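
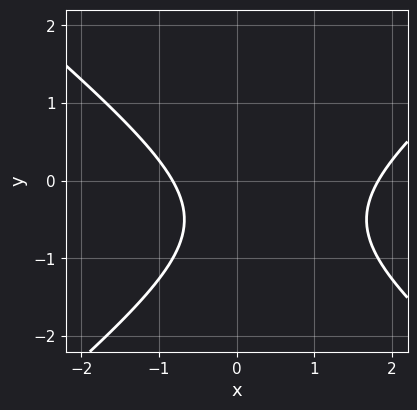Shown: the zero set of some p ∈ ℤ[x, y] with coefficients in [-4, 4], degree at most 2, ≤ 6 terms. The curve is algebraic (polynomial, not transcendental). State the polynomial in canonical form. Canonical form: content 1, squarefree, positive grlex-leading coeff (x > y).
2*x^2 - 3*y^2 - 2*x - 3*y - 3

First, deg p = 2. No degree-1 curve has this shape.
Next, from the axis intercepts and sections: the curve avoids every integer y-axis point in the box.
Finally, fitting integer coefficients to these (and the overall shape) gives p.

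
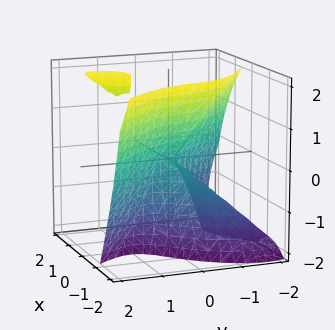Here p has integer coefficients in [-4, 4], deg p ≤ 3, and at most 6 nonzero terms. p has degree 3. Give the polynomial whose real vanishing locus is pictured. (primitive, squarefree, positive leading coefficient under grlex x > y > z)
3*x^3 - 3*x*y*z + 2*y^3 - y*z^2 + z^2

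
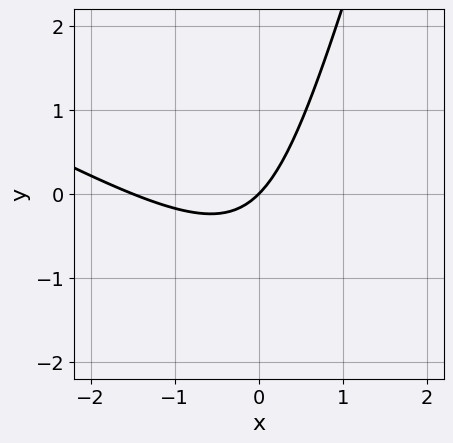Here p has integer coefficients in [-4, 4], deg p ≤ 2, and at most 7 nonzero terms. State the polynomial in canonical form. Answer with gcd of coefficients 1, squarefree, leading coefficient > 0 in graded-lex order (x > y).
First, the degree is 2 — the shape is more complex than any degree-1 curve.
Then, from the axis intercepts and sections: it meets the x-axis at x = 0 (among the integer gridlines); it crosses the y-axis at the gridline y = 0.
Finally, matching integer coefficients to the picture gives p.

2*x^2 + 3*x*y - y^2 + 3*x - 3*y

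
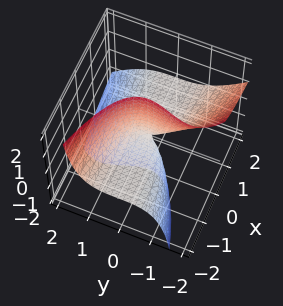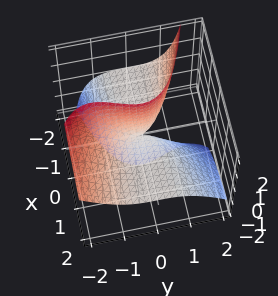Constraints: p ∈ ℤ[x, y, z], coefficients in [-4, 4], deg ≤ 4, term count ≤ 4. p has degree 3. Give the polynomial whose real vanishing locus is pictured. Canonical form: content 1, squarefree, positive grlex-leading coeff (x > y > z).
(a) deg p = 3.
(b) Checking where it meets the axes: the visible x-axis segment lies entirely on the surface; it meets the y-axis at y = 0 (among the integer gridlines).
(c) These observations pin down the coefficients.

y^3 + y^2*z + 2*x*z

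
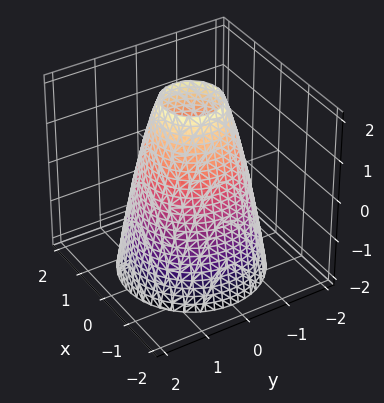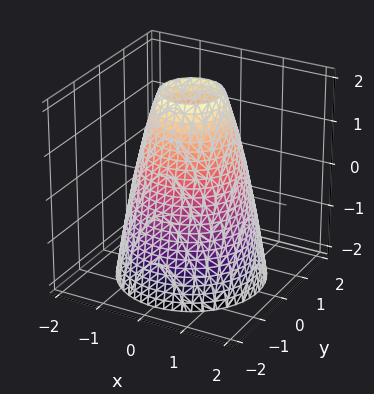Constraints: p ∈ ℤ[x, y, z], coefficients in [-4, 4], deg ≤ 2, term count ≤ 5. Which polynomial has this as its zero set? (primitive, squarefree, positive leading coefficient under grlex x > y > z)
(a) Degree: a generic line meets the surface in up to 2 points, so deg p = 2.
(b) Symmetries: rotational symmetry about the z-axis ⇒ p depends on x, y only through x² + y².
(c) From the visible intercepts: the surface avoids every integer z-axis point in the box; a circular section at z = -2 has radius between 1 and 2.
(d) Putting this together gives p.

2*x^2 + 2*y^2 + z - 3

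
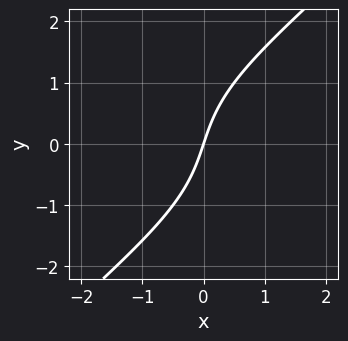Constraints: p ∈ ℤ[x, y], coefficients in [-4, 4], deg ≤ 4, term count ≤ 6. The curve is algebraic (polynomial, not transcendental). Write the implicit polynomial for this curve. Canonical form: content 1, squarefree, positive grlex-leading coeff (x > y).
x*y^2 - y^3 + 3*x - y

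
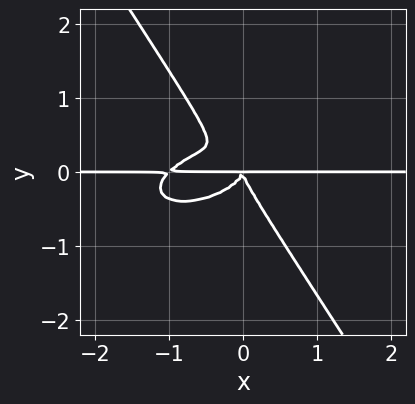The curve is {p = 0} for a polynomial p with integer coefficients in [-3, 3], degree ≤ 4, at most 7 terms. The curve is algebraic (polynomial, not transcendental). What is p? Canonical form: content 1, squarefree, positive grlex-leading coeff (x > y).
x^3*y - x^2*y^2 + 2*x*y^3 + 2*y^4 + x^2*y

First, the degree is 4 — the shape is more complex than any degree-3 curve.
Next, from the visible intercepts: every point of the x-axis in the box is on the curve.
Finally, together with the visible shape, these determine p as stated.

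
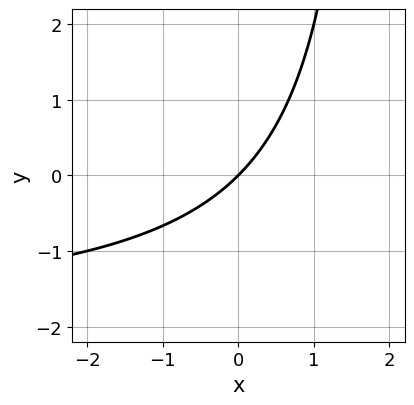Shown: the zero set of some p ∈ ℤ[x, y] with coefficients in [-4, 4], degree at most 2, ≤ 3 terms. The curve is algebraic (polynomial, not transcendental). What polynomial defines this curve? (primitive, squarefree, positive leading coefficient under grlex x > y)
(a) The degree is 2 — no degree-1 curve has this shape.
(b) Against the integer gridlines: it crosses the x-axis at the gridline x = 0; it meets the y-axis at y = 0 (among the integer gridlines).
(c) These observations pin down the coefficients.

x*y + 2*x - 2*y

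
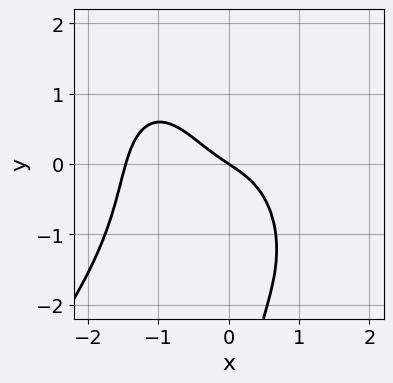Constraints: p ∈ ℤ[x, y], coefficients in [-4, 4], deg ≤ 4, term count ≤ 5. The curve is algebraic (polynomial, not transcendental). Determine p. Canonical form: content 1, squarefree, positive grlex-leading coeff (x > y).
Degree: no degree-3 curve has this shape, so deg p = 4.
Checking where it meets the axes: it meets the x-axis at x = 0 (among the integer gridlines); it meets the y-axis at y = 0 (among the integer gridlines).
Solving for integer coefficients yields p as stated.

2*x^4 - x*y^3 + 2*x^3 + 2*x + 3*y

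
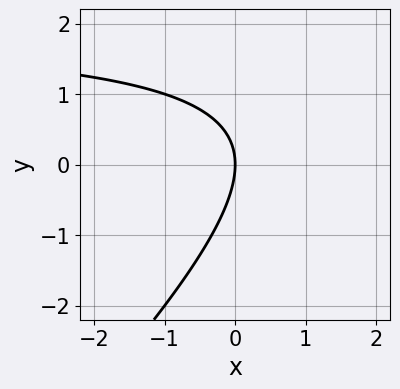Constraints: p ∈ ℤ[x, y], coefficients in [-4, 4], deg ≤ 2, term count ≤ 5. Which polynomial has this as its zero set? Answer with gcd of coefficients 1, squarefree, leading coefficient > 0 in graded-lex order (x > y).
(a) deg p = 2. No degree-1 curve has this shape.
(b) From the axis intercepts and sections: one y-axis crossing is at y = 0; one x-axis crossing is at x = 0.
(c) Solving for integer coefficients yields p as stated.

x*y - y^2 - 2*x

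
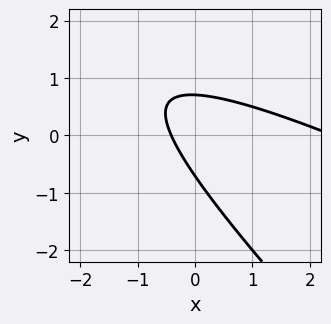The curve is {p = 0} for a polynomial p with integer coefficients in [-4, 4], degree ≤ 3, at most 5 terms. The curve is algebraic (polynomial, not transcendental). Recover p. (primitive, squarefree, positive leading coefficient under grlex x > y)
First, the degree is 2 — a generic line meets the curve in up to 2 points.
Finally, the integer polynomial consistent with all of this is the stated p.

x^2 + 3*x*y + 2*y^2 - 2*x - 1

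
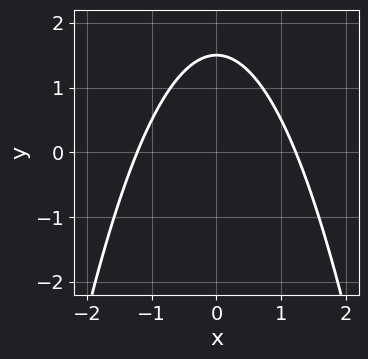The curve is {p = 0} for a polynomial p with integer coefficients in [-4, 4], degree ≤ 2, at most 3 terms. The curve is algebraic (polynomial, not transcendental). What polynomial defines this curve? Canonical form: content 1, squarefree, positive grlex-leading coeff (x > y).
2*x^2 + 2*y - 3

First, deg p = 2. No degree-1 curve has this shape.
Next, symmetries: mirror symmetry x ↦ −x ⇒ only even powers of x.
Finally, putting this together gives p.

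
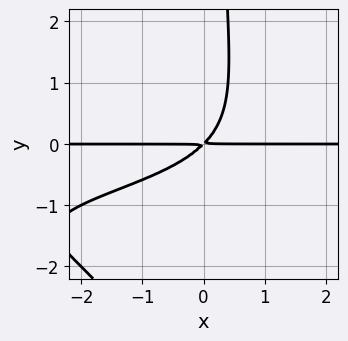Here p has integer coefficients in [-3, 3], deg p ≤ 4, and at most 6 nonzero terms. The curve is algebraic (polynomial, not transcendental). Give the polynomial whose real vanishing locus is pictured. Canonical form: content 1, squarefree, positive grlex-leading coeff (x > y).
x*y^3 + 2*x*y^2 + 2*x*y - 2*y^2

deg p = 4. A generic line meets the curve in up to 4 points.
Against the integer gridlines: every point of the x-axis in the box is on the curve.
Matching integer coefficients to the picture gives p.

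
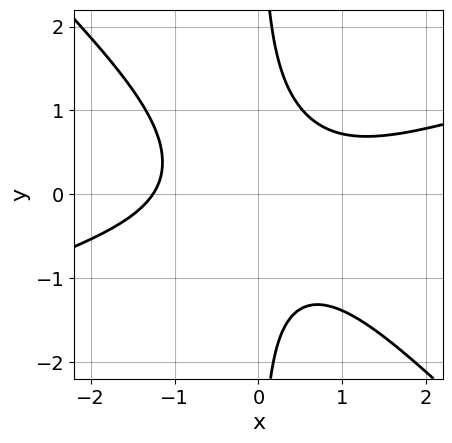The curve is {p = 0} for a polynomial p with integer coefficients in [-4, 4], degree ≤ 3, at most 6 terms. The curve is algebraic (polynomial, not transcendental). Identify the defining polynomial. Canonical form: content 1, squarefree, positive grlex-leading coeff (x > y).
x^3 - 2*x^2*y - 3*x*y^2 + 2

First, deg p = 3. A generic line meets the curve in up to 3 points.
Next, from the axis intercepts and sections: the curve avoids every integer y-axis point in the box.
Finally, matching integer coefficients to the picture gives p.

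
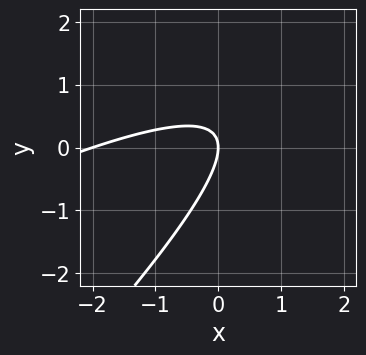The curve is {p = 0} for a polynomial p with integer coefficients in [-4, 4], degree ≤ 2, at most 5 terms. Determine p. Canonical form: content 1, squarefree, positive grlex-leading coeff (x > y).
(a) deg p = 2. No degree-1 curve has this shape.
(b) Observable constraints: among the integer gridlines, it crosses the x-axis at x ∈ {-2, 0}; it crosses the y-axis at the gridline y = 0.
(c) Assembling these constraints gives the stated polynomial.

x^2 - 3*x*y + 2*y^2 + 2*x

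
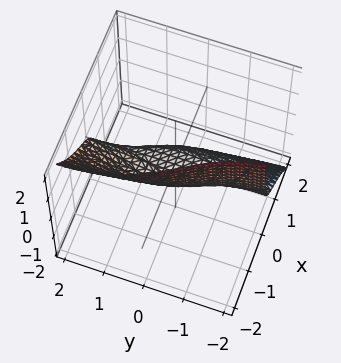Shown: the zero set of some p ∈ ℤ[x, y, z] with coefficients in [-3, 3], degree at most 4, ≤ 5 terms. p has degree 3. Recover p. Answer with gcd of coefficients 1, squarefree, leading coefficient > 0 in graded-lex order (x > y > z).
2*x^3 + x*y^2 - 2*x*y*z + 2*z

1. Degree: no degree-2 surface has this shape, so deg p = 3.
2. Reading off the gridlines: every point of the y-axis in the box is on the surface; it crosses the z-axis at the gridline z = 0; one x-axis crossing is at x = 0.
3. The integer polynomial consistent with all of this is the stated p.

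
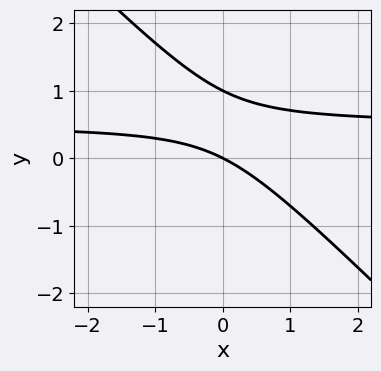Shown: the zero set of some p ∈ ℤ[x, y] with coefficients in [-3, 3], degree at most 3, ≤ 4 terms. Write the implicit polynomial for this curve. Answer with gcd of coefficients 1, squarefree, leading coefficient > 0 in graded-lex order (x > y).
2*x*y + 2*y^2 - x - 2*y

First, deg p = 2. A generic line meets the curve in up to 2 points.
Next, checking where it meets the axes: it crosses the x-axis at the gridline x = 0; the y-axis gridline crossings are at y ∈ {0, 1}.
Finally, assembling these constraints gives the stated polynomial.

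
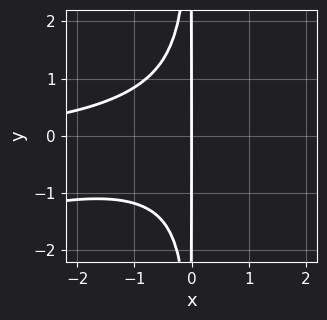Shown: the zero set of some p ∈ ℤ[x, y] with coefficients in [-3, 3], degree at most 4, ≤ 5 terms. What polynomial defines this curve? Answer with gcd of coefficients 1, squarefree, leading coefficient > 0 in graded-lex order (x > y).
x^3*y - 3*x^2*y^2 - 3*x

First, deg p = 4. The shape is more complex than any degree-3 curve.
Then, checking where it meets the axes: every point of the y-axis in the box is on the curve; one x-axis crossing is at x = 0.
Finally, fitting integer coefficients to these (and the overall shape) gives p.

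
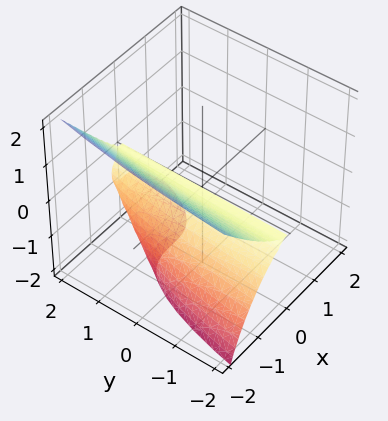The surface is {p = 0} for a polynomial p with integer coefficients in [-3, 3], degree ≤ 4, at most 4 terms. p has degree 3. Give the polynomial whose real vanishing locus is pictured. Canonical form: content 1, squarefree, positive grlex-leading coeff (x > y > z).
2*x^3 - y*z^2 + z^3 + 3*z^2

Degree: the shape is more complex than any degree-2 surface, so deg p = 3.
Observable constraints: every point of the y-axis in the box is on the surface; one z-axis crossing is at z = 0; one x-axis crossing is at x = 0.
Fitting integer coefficients to these (and the overall shape) gives p.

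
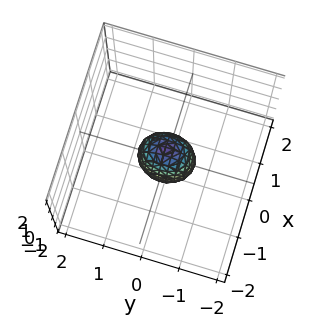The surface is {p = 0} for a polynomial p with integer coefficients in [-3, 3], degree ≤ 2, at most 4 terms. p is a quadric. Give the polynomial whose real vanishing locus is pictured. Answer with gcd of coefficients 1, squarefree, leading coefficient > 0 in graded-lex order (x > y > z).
First, degree: a closed, bounded, convex surface; a quadric, so deg p = 2.
Then, symmetries: the x ↦ −x reflection is a symmetry, so x appears only in even powers; it's symmetric under y → −y, forcing even powers of y; the z ↦ −z reflection is a symmetry, so z appears only in even powers.
Next, reading off the gridlines: among the integer gridlines, it crosses the z-axis at z ∈ {-1, 1}.
Finally, together with the visible shape, these determine p as stated.

3*x^2 + 2*y^2 + z^2 - 1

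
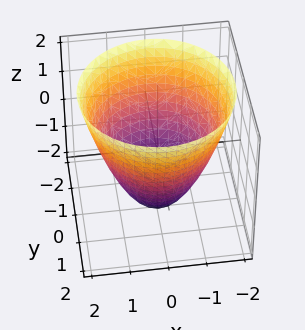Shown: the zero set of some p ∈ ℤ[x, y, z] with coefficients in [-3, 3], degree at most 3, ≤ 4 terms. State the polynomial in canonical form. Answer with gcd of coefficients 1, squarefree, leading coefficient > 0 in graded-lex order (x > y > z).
The degree is 2 — a generic line meets the surface in up to 2 points.
By symmetry, the surface is invariant under rotation about z: p = q(x² + y², z).
From the visible intercepts: a circular section at z = 0 has radius between 1 and 2; it meets the z-axis at z = -2 (among the integer gridlines).
Solving for integer coefficients yields p as stated.

x^2 + y^2 - z - 2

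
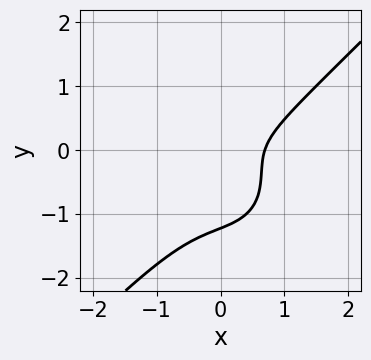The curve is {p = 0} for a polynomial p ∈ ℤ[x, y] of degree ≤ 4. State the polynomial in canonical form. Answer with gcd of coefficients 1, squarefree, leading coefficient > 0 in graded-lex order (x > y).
3*x^3 - 3*y^3 - 2*x*y - 3*y^2 - 1

1. Degree: no degree-2 curve has this shape, so deg p = 3.
2. Putting this together gives p.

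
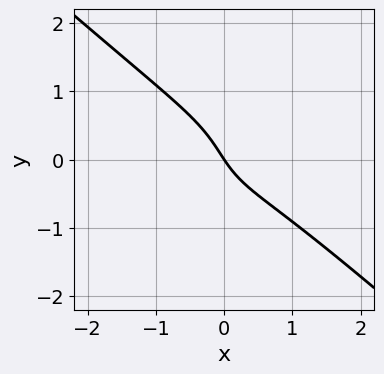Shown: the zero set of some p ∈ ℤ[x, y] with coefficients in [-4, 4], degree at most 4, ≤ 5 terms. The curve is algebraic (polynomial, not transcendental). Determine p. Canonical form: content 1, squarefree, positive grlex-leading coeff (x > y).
2*x^3 + 3*y^3 + x*y + 3*x + 2*y

1. The degree is 3 — no degree-2 curve has this shape.
2. Checking where it meets the axes: one y-axis crossing is at y = 0; it meets the x-axis at x = 0 (among the integer gridlines).
3. Solving for integer coefficients yields p as stated.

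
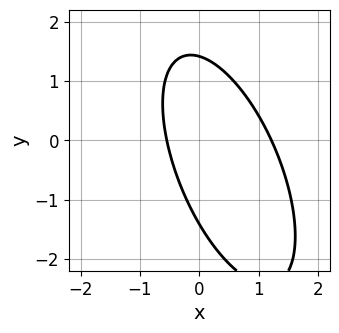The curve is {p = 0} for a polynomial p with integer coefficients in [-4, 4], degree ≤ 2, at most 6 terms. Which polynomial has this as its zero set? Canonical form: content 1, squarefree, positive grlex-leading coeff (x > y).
3*x^2 + 2*x*y + y^2 - 2*x - 2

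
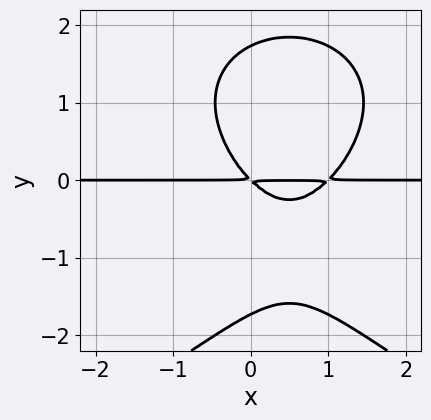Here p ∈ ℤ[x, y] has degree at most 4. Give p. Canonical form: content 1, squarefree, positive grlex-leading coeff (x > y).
y^4 + 3*x^2*y - 3*x*y - 3*y^2

First, degree: the shape is more complex than any degree-3 curve, so deg p = 4.
Then, from the axis intercepts and sections: every point of the x-axis in the box is on the curve.
Finally, these observations pin down the coefficients.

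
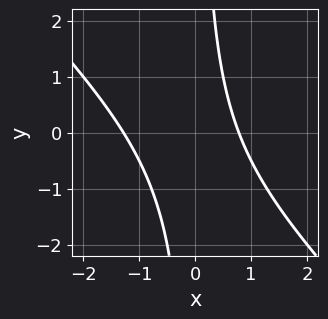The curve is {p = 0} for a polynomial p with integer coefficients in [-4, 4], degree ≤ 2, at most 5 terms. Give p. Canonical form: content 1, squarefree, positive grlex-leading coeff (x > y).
1. deg p = 2. No degree-1 curve has this shape.
2. Observable constraints: it misses every integer gridline on the y-axis.
3. Fitting integer coefficients to these (and the overall shape) gives p.

2*x^2 + 2*x*y + x - 2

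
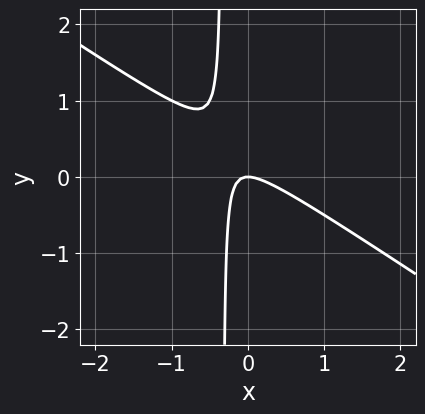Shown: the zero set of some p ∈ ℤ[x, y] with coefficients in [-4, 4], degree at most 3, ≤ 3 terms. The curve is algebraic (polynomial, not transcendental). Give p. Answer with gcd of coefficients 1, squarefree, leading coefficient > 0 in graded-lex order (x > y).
(a) Degree: a generic line meets the curve in up to 2 points, so deg p = 2.
(b) Checking where it meets the axes: it meets the y-axis at y = 0 (among the integer gridlines); it meets the x-axis at x = 0 (among the integer gridlines).
(c) Solving for integer coefficients yields p as stated.

2*x^2 + 3*x*y + y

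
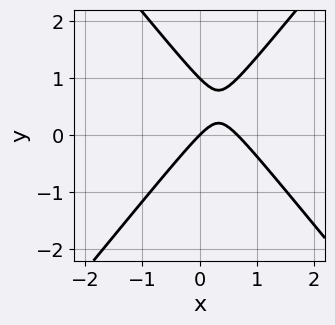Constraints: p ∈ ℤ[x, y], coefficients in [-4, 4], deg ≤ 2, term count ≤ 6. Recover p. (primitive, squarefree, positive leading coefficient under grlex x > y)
3*x^2 - 2*y^2 - 2*x + 2*y

First, the degree is 2 — a generic line meets the curve in up to 2 points.
Then, against the integer gridlines: it meets the x-axis at x = 0 (among the integer gridlines); the y-axis gridline crossings are at y ∈ {0, 1}.
Finally, together with the visible shape, these determine p as stated.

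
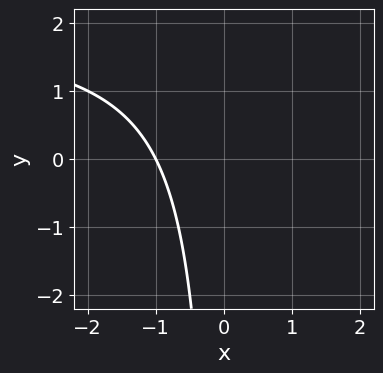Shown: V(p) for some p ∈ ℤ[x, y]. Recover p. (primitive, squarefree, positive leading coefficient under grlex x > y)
x*y - 2*x - 2

1. Degree: the shape is more complex than any degree-1 curve, so deg p = 2.
2. Reading off the gridlines: it misses every integer gridline on the y-axis; it meets the x-axis at x = -1 (among the integer gridlines).
3. These observations pin down the coefficients.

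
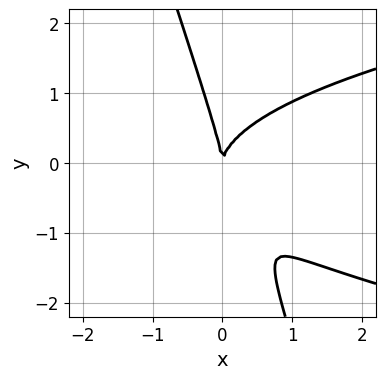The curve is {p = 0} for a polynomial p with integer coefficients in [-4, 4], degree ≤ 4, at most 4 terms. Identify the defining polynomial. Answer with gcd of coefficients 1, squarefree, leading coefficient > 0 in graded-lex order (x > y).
3*x*y^2 + y^3 - 3*x^2

(a) Degree: no degree-2 curve has this shape, so deg p = 3.
(b) Reading off the gridlines: it meets the x-axis at x = 0 (among the integer gridlines); it meets the y-axis at y = 0 (among the integer gridlines).
(c) Solving for integer coefficients yields p as stated.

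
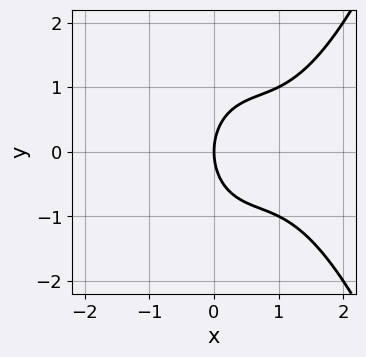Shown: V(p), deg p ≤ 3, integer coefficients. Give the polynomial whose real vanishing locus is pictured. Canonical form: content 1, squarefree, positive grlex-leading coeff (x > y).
x^3 - 2*x^2 - y^2 + 2*x

The degree is 3 — a generic line meets the curve in up to 3 points.
Symmetries: it's symmetric under y → −y, forcing even powers of y.
Observable constraints: it meets the x-axis at x = 0 (among the integer gridlines); one y-axis crossing is at y = 0.
The integer polynomial consistent with all of this is the stated p.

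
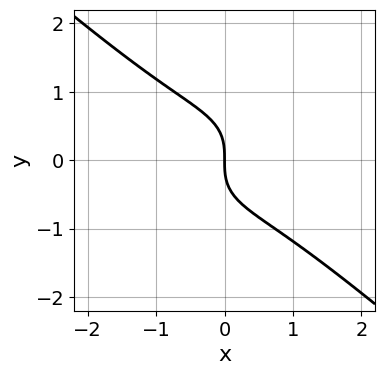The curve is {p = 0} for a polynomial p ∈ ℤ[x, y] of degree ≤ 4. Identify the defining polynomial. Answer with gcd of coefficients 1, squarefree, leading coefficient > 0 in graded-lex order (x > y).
1. The degree is 3 — a generic line meets the curve in up to 3 points.
2. From the visible intercepts: one y-axis crossing is at y = 0; one x-axis crossing is at x = 0.
3. These observations pin down the coefficients.

2*x^3 + 3*y^3 + 3*x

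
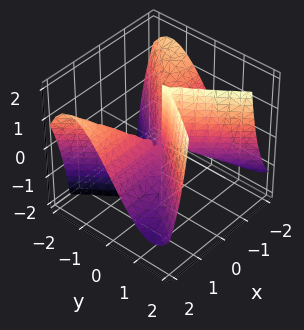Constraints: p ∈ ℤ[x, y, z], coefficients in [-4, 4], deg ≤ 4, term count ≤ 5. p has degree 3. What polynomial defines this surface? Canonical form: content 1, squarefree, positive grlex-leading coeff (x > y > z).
Degree: a generic line meets the surface in up to 3 points, so deg p = 3.
Observable constraints: it crosses the y-axis at the gridline y = 0; every point of the x-axis in the box is on the surface.
Together with the visible shape, these determine p as stated.

3*x^2*y + 2*x^2*z - 2*y^3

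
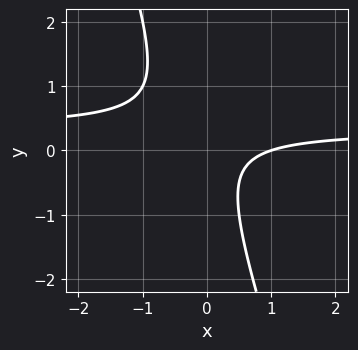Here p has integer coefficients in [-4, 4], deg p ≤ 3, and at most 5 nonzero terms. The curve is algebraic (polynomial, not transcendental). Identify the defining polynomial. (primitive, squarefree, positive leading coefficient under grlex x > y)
3*x*y + y^2 - x + 1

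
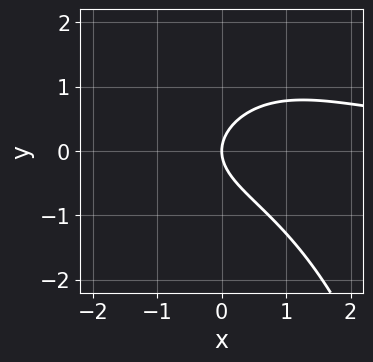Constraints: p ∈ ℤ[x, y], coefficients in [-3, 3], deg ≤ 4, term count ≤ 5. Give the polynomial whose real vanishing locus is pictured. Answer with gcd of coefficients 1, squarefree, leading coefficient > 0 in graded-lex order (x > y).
x^2*y + 2*y^2 - 2*x

(a) deg p = 3. A generic line meets the curve in up to 3 points.
(b) From the axis intercepts and sections: it meets the x-axis at x = 0 (among the integer gridlines); it meets the y-axis at y = 0 (among the integer gridlines).
(c) Together with the visible shape, these determine p as stated.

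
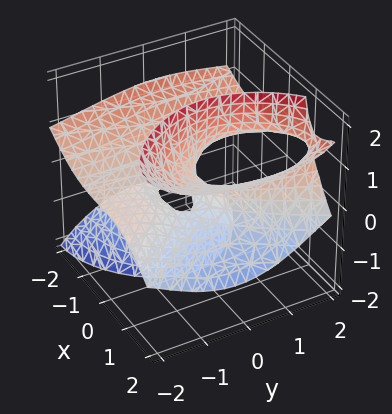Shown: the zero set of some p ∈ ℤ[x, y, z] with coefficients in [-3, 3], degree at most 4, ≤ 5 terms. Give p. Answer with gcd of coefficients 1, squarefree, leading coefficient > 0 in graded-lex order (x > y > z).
(a) The degree is 3 — no degree-2 surface has this shape.
(b) From the axis intercepts and sections: one x-axis crossing is at x = 0; the y-axis gridline crossings are at y ∈ {-1, 0}; every point of the z-axis in the box is on the surface.
(c) The integer polynomial consistent with all of this is the stated p.

x^3 - 3*x*z^2 + 2*y^2*z - y^2 - y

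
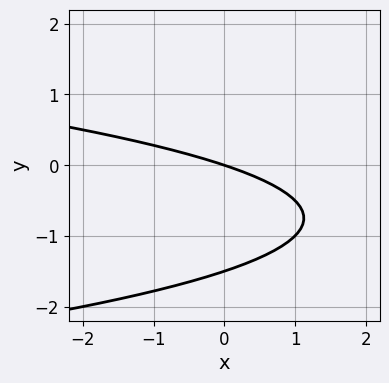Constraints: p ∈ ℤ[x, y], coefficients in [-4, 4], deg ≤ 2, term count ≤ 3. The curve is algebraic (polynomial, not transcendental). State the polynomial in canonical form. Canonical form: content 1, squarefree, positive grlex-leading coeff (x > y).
2*y^2 + x + 3*y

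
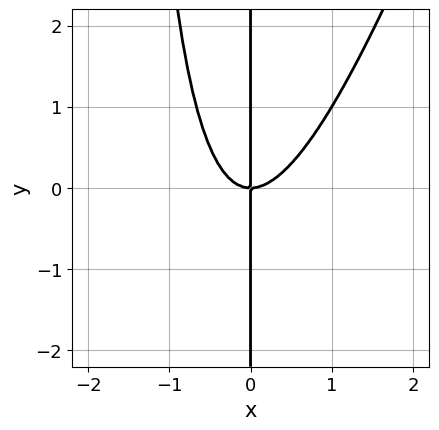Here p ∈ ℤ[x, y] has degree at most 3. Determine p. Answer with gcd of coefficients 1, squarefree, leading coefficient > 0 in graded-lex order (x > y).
deg p = 3. No degree-2 curve has this shape.
From the axis intercepts and sections: it meets the x-axis at x = 0 (among the integer gridlines); every point of the y-axis in the box is on the curve.
Putting this together gives p.

3*x^3 - x^2*y - 2*x*y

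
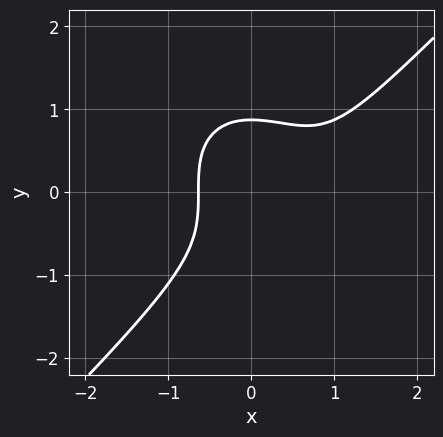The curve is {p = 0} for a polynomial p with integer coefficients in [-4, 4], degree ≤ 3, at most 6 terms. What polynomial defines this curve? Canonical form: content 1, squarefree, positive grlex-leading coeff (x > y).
First, the degree is 3 — the shape is more complex than any degree-2 curve.
Finally, the integer polynomial consistent with all of this is the stated p.

3*x^3 - 3*y^3 - 3*x^2 + 2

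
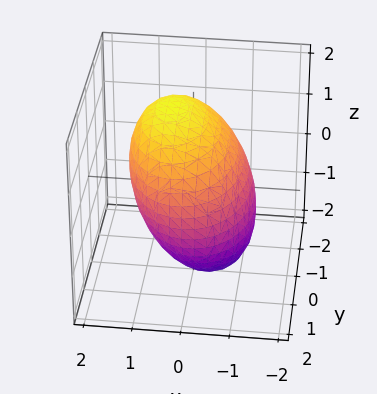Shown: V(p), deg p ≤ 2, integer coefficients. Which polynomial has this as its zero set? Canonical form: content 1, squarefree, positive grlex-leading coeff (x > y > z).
1. Degree: a generic line meets the surface in up to 2 points, so deg p = 2.
2. Putting this together gives p.

2*x^2 - x*z + y^2 + z^2 - 3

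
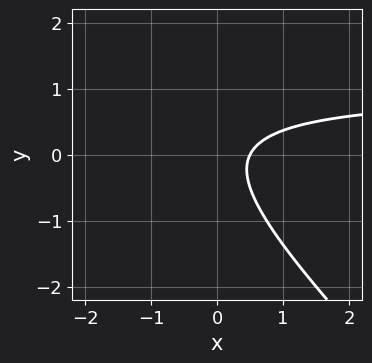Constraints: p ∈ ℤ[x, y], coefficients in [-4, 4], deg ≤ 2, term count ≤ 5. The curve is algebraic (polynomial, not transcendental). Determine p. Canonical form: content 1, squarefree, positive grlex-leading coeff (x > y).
First, the degree is 2 — a generic line meets the curve in up to 2 points.
Next, reading off the gridlines: no y-intercept at any integer in the box.
Finally, putting this together gives p.

2*x*y + 2*y^2 - 2*x + 1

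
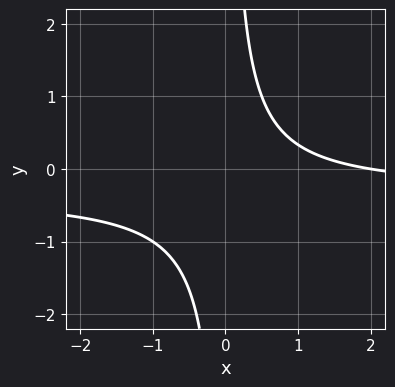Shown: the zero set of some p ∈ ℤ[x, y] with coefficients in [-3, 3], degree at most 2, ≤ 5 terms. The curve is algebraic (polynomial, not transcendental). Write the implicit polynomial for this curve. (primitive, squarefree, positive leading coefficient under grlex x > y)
3*x*y + x - 2

First, deg p = 2. A generic line meets the curve in up to 2 points.
Next, against the integer gridlines: it crosses the x-axis at the gridline x = 2; no y-intercept at any integer in the box.
Finally, putting this together gives p.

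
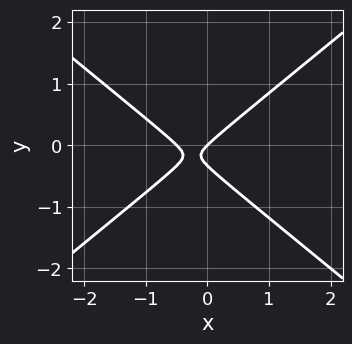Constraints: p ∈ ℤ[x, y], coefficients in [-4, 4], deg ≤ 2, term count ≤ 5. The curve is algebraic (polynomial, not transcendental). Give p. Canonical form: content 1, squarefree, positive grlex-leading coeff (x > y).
2*x^2 - 3*y^2 + x - y

First, deg p = 2. No degree-1 curve has this shape.
Then, from the axis intercepts and sections: one x-axis crossing is at x = 0; one y-axis crossing is at y = 0.
Finally, these observations pin down the coefficients.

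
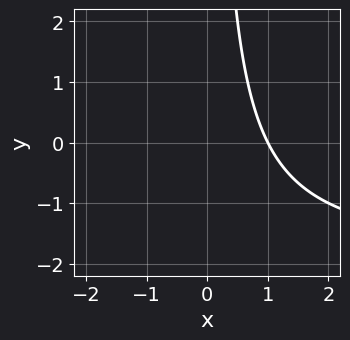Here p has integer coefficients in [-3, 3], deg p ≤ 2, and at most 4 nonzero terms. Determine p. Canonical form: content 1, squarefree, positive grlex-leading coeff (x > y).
x*y + 2*x - 2

First, degree: a generic line meets the curve in up to 2 points, so deg p = 2.
Then, reading off the gridlines: it crosses the x-axis at the gridline x = 1; no y-intercept at any integer in the box.
Finally, putting this together gives p.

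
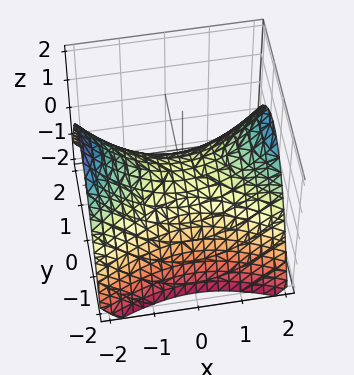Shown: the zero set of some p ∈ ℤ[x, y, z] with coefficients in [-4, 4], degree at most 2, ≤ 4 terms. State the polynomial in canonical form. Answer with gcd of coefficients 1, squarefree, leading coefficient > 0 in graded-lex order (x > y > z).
x^2 - 2*y^2 - 3*z

Degree: a hyperbolic paraboloid; a quadric, so deg p = 2.
Symmetries: the x ↦ −x reflection is a symmetry, so x appears only in even powers; mirror symmetry y ↦ −y ⇒ only even powers of y.
Reading off the gridlines: it meets the z-axis at z = 0 (among the integer gridlines); it meets the x-axis at x = 0 (among the integer gridlines); it crosses the y-axis at the gridline y = 0.
Fitting integer coefficients to these (and the overall shape) gives p.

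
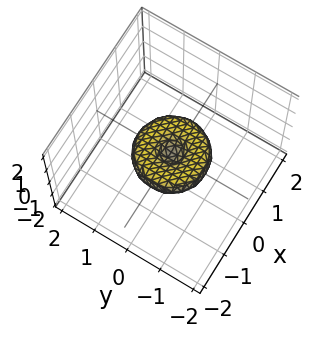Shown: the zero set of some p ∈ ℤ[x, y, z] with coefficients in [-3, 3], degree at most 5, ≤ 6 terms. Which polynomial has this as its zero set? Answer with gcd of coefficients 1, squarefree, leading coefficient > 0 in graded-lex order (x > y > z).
First, the degree is 4 — a generic line meets the surface in up to 4 points.
Next, symmetries: every cross-section ⟂ z is a circle, so x, y appear only via x² + y².
Next, reading off the gridlines: a circular section at z = 0 has radius exactly 1; among the integer gridlines, it crosses the x-axis at x ∈ {-1, 0, 1}.
Finally, assembling these constraints gives the stated polynomial. Check: (0, -1, 0) on the y-axis lies on the surface, and p(0, -1, 0) = 0. ✓

x^4 + 2*x^2*y^2 + y^4 - x^2 - y^2 + 2*z^2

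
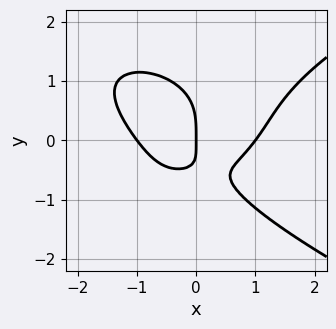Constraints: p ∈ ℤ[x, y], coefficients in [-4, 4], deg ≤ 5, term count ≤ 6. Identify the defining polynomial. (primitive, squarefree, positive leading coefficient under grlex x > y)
2*y^4 - 2*x^3 + 3*x*y + 2*x

(a) Degree: the shape is more complex than any degree-3 curve, so deg p = 4.
(b) From the axis intercepts and sections: it crosses the y-axis at the gridline y = 0; the x-axis gridline crossings are at x ∈ {-1, 0, 1}.
(c) Solving for integer coefficients yields p as stated.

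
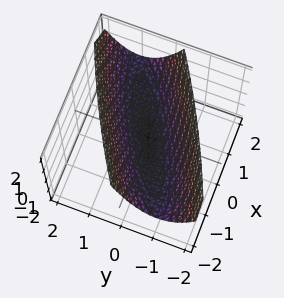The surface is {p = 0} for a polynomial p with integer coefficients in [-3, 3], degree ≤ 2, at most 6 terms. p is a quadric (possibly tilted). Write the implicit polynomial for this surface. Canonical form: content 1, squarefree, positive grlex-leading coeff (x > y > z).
x^2 - 3*x*y + 3*y^2 - 3*z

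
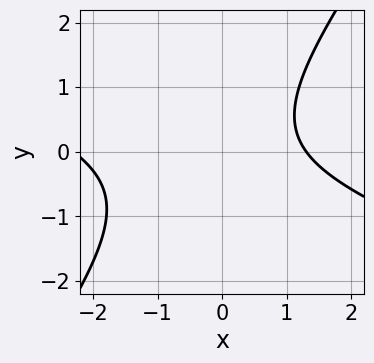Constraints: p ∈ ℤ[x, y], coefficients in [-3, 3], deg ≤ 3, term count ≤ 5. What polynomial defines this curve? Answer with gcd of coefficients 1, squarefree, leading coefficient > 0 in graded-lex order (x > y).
x^2 + 2*x*y - 2*y^2 + x - 3

Degree: the shape is more complex than any degree-1 curve, so deg p = 2.
Against the integer gridlines: no y-intercept at any integer in the box.
These observations pin down the coefficients.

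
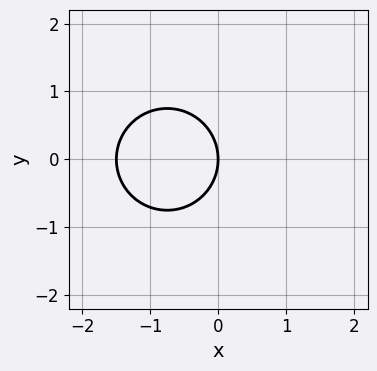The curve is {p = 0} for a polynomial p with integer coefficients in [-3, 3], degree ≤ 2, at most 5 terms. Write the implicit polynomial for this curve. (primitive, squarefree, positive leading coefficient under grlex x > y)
2*x^2 + 2*y^2 + 3*x

1. deg p = 2. A generic line meets the curve in up to 2 points.
2. Symmetries: mirror symmetry y ↦ −y ⇒ only even powers of y.
3. Observable constraints: it crosses the x-axis at the gridline x = 0; it meets the y-axis at y = 0 (among the integer gridlines).
4. Assembling these constraints gives the stated polynomial.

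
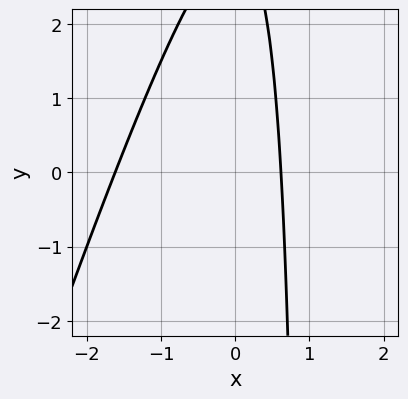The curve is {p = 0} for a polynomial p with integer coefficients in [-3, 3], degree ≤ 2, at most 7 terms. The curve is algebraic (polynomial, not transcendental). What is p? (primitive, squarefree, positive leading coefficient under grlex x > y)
3*x^2 - x*y + 3*x + y - 3

First, degree: the shape is more complex than any degree-1 curve, so deg p = 2.
Next, reading off the gridlines: the curve avoids every integer y-axis point in the box.
Finally, fitting integer coefficients to these (and the overall shape) gives p.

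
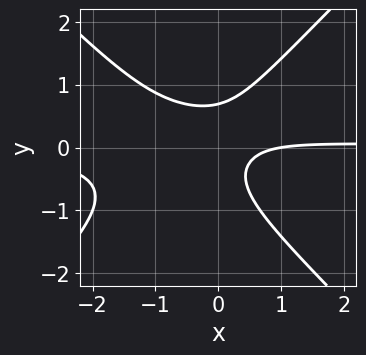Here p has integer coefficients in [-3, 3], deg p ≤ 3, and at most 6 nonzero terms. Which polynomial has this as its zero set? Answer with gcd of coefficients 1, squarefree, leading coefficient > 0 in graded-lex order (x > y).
3*x^2*y - 3*y^3 + 3*x*y - x + 1

(a) Degree: no degree-2 curve has this shape, so deg p = 3.
(b) Checking where it meets the axes: it crosses the x-axis at the gridline x = 1.
(c) Assembling these constraints gives the stated polynomial.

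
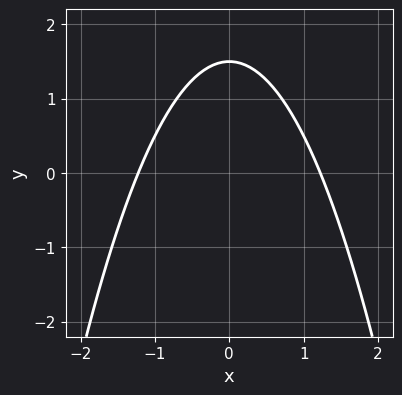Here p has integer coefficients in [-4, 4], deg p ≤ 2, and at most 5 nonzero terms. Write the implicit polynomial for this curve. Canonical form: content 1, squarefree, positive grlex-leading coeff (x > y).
The degree is 2 — no degree-1 curve has this shape.
Symmetries: the x ↦ −x reflection is a symmetry, so x appears only in even powers.
Matching integer coefficients to the picture gives p.

2*x^2 + 2*y - 3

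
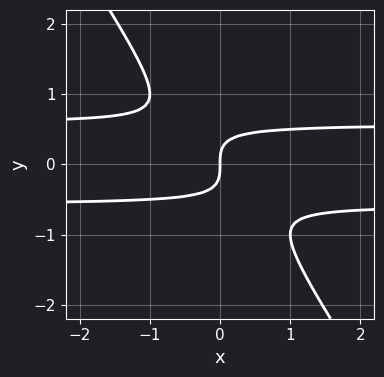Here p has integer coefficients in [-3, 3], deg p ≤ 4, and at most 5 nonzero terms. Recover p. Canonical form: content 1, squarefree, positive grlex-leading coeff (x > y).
(a) Degree: no degree-2 curve has this shape, so deg p = 3.
(b) Against the integer gridlines: it crosses the y-axis at the gridline y = 0; it crosses the x-axis at the gridline x = 0.
(c) Fitting integer coefficients to these (and the overall shape) gives p.

3*x*y^2 + 2*y^3 - x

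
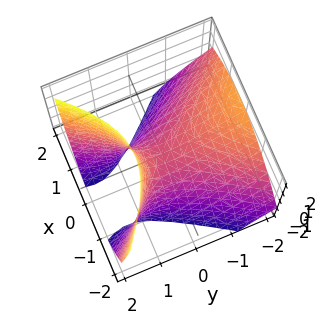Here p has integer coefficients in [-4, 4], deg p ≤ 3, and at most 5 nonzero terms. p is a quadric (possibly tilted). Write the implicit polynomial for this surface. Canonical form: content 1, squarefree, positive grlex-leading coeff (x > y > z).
(a) deg p = 2. A generic line meets the surface in up to 2 points.
(b) Reading off the gridlines: it crosses the z-axis at the gridline z = 0; it meets the y-axis at y = 0 (among the integer gridlines); it meets the x-axis at x = 0 (among the integer gridlines).
(c) The integer polynomial consistent with all of this is the stated p.

3*x^2 + x*y - 2*y^2 - 3*y*z + 3*z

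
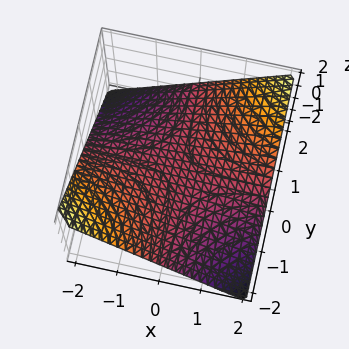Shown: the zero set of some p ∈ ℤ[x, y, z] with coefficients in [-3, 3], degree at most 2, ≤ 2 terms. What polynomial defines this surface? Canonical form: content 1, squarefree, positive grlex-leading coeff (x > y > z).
1. The degree is 2 — a hyperbolic paraboloid; a quadric.
2. Observable constraints: it meets the z-axis at z = 0 (among the integer gridlines); every point of the y-axis in the box is on the surface.
3. Fitting integer coefficients to these (and the overall shape) gives p.

x*y - 2*z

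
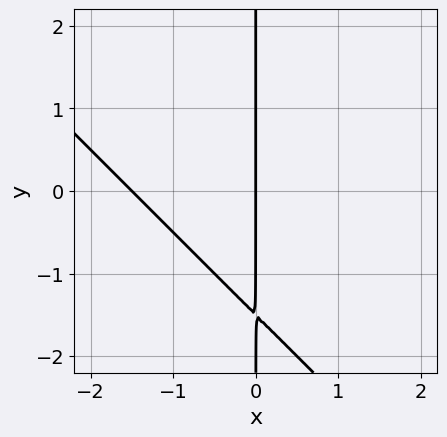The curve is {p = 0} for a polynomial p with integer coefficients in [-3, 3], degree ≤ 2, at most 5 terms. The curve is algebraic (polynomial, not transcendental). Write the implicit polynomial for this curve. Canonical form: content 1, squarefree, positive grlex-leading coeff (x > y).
2*x^2 + 2*x*y + 3*x

deg p = 2. No degree-1 curve has this shape.
Against the integer gridlines: the visible y-axis segment lies entirely on the curve; it meets the x-axis at x = 0 (among the integer gridlines).
Fitting integer coefficients to these (and the overall shape) gives p.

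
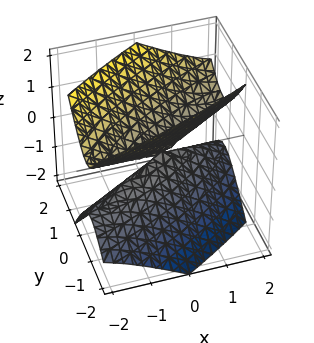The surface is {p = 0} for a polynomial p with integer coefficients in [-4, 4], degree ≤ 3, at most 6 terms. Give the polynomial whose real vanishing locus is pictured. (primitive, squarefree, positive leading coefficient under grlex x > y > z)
deg p = 2. The shape is more complex than any degree-1 surface.
Observable constraints: it meets the y-axis at y = 0 (among the integer gridlines); it crosses the x-axis at the gridline x = 0.
These observations pin down the coefficients.

x^2 - 3*x*y + 3*y^2 - y*z - 2*z^2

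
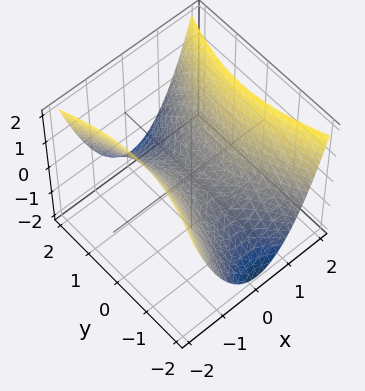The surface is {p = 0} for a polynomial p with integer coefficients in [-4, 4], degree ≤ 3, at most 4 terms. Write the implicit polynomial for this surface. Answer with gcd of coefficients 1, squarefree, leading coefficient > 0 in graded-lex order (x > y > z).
3*x^2 - y^2 - 3*z

1. The degree is 2 — a hyperbolic paraboloid; a quadric.
2. Symmetries: the y ↦ −y reflection is a symmetry, so y appears only in even powers; mirror symmetry x ↦ −x ⇒ only even powers of x.
3. Against the integer gridlines: it meets the z-axis at z = 0 (among the integer gridlines); it meets the y-axis at y = 0 (among the integer gridlines); it meets the x-axis at x = 0 (among the integer gridlines).
4. Solving for integer coefficients yields p as stated.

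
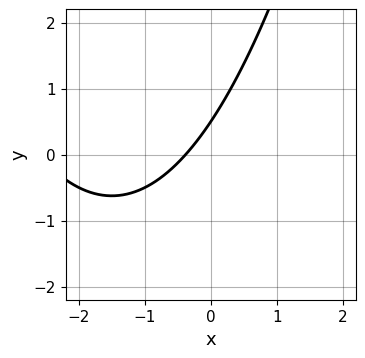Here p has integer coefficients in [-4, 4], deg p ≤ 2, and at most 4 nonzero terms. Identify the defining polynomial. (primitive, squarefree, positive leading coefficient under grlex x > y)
1. deg p = 2. A generic line meets the curve in up to 2 points.
2. The integer polynomial consistent with all of this is the stated p.

x^2 + 3*x - 2*y + 1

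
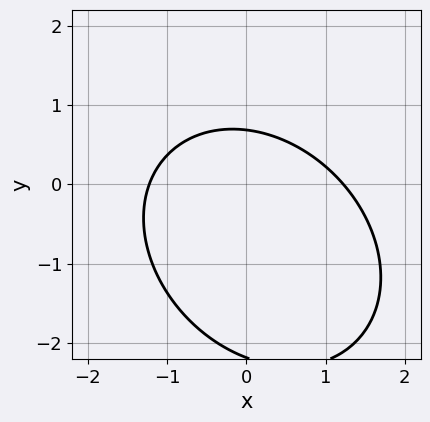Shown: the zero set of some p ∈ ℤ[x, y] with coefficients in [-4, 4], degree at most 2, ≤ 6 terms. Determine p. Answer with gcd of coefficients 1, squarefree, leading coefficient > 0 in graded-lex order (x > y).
First, degree: the shape is more complex than any degree-1 curve, so deg p = 2.
Finally, putting this together gives p.

2*x^2 + x*y + 2*y^2 + 3*y - 3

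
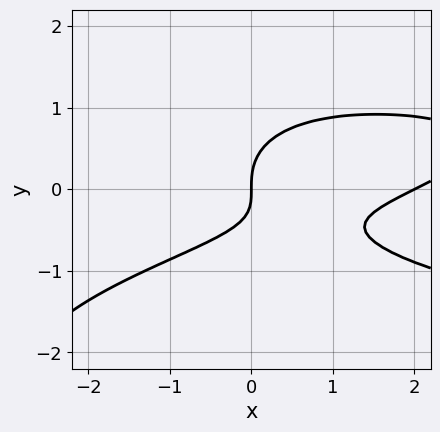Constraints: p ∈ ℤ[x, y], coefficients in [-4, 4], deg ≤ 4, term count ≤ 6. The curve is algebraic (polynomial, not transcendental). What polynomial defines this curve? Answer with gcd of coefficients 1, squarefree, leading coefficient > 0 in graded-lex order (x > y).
x*y^3 + 3*y^3 + x^2 - 2*x*y - 2*x

First, degree: the shape is more complex than any degree-3 curve, so deg p = 4.
Then, from the visible intercepts: it meets the y-axis at y = 0 (among the integer gridlines); the x-axis gridline crossings are at x ∈ {0, 2}.
Finally, the integer polynomial consistent with all of this is the stated p.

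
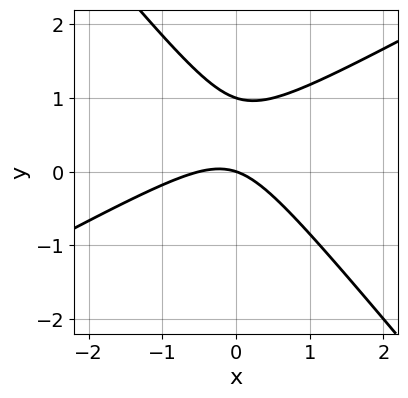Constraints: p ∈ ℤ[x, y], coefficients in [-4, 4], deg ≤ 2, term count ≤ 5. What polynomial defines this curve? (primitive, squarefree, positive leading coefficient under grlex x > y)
2*x^2 - 2*x*y - 3*y^2 + x + 3*y

1. The degree is 2 — a generic line meets the curve in up to 2 points.
2. Observable constraints: it meets the x-axis at x = 0 (among the integer gridlines); the y-axis gridline crossings are at y ∈ {0, 1}.
3. Putting this together gives p.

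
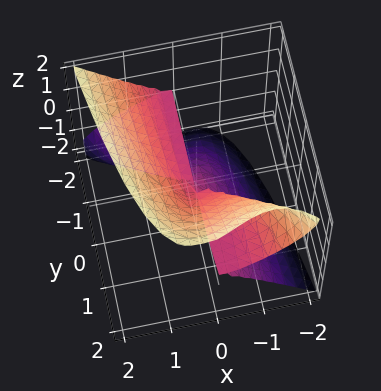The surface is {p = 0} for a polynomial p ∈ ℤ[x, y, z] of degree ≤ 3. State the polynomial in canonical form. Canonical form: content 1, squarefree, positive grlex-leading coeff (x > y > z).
3*x^3 + 2*x^2*z - x*y*z + 3*y*z^2 - 3*z^3

Degree: no degree-2 surface has this shape, so deg p = 3.
Reading off the gridlines: one x-axis crossing is at x = 0; it meets the z-axis at z = 0 (among the integer gridlines); every point of the y-axis in the box is on the surface.
Matching integer coefficients to the picture gives p.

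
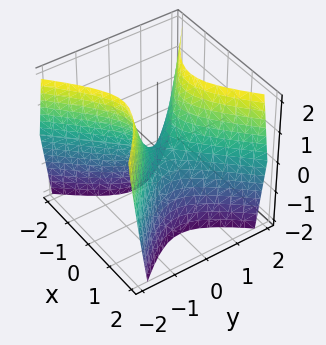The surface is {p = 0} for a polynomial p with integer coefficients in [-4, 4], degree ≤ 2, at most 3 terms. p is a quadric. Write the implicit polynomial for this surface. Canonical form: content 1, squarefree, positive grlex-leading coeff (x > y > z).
2*x^2 - 2*y^2 + z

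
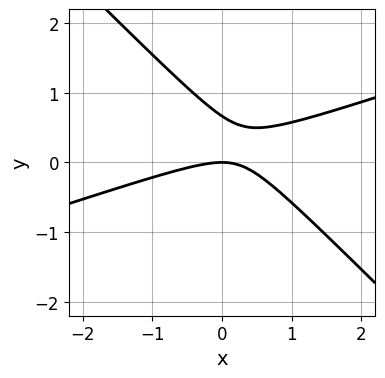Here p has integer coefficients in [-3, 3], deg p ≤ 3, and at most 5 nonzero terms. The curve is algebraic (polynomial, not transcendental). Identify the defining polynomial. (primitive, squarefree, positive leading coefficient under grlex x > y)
x^2 - 2*x*y - 3*y^2 + 2*y

First, degree: a generic line meets the curve in up to 2 points, so deg p = 2.
Next, from the axis intercepts and sections: it crosses the y-axis at the gridline y = 0; one x-axis crossing is at x = 0.
Finally, putting this together gives p.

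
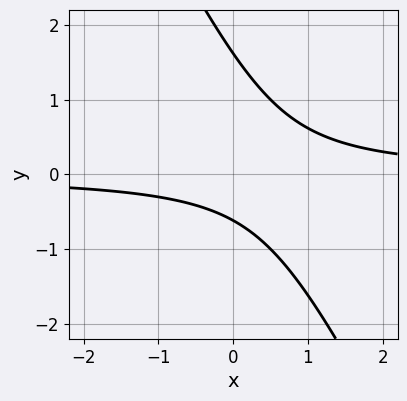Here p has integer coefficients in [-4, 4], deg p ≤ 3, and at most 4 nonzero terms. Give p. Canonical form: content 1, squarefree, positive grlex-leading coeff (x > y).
2*x*y + y^2 - y - 1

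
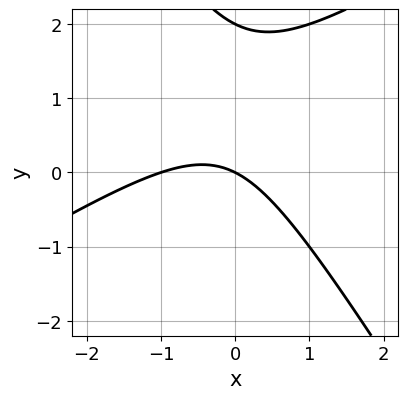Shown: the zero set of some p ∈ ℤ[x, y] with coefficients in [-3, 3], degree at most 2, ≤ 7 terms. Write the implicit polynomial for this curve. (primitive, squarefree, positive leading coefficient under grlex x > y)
x^2 - x*y - y^2 + x + 2*y

1. The degree is 2 — the shape is more complex than any degree-1 curve.
2. Reading off the gridlines: among the integer gridlines, it crosses the y-axis at y ∈ {0, 2}; the x-axis gridline crossings are at x ∈ {-1, 0}.
3. Solving for integer coefficients yields p as stated.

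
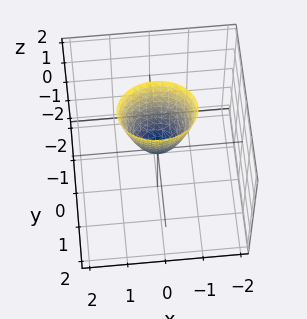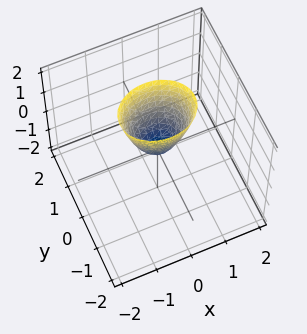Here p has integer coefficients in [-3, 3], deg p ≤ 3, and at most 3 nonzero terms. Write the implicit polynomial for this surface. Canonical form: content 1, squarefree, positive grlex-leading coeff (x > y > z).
2*x^2 + 3*y^2 - z

First, the degree is 2 — a paraboloid; a quadric.
Then, symmetries: the x ↦ −x reflection is a symmetry, so x appears only in even powers; mirror symmetry y ↦ −y ⇒ only even powers of y.
Next, checking where it meets the axes: one x-axis crossing is at x = 0; it crosses the z-axis at the gridline z = 0; it crosses the y-axis at the gridline y = 0.
Finally, these observations pin down the coefficients.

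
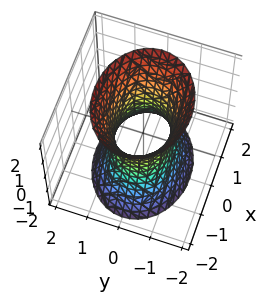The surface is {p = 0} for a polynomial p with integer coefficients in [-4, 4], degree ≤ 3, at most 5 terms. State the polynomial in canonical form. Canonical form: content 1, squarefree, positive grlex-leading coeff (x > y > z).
2*x^2 + 3*y^2 - z^2 - 2

Degree: one connected sheet with a waist; a quadric, so deg p = 2.
Symmetries: the y ↦ −y reflection is a symmetry, so y appears only in even powers; it's symmetric under x → −x, forcing even powers of x; the z ↦ −z reflection is a symmetry, so z appears only in even powers.
Observable constraints: among the integer gridlines, it crosses the x-axis at x ∈ {-1, 1}; it misses every integer gridline on the z-axis.
These observations pin down the coefficients.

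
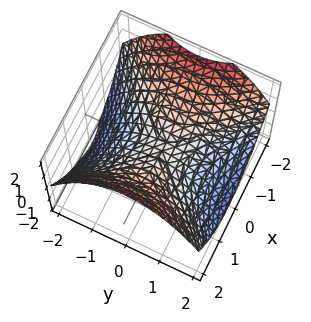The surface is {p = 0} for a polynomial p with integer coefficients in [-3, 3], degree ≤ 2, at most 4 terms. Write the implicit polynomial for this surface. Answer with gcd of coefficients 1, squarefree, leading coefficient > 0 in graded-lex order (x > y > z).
x^2 - y^2 - 2*z

(a) deg p = 2. A saddle surface; a quadric.
(b) Symmetries: it's symmetric under y → −y, forcing even powers of y; it's symmetric under x → −x, forcing even powers of x.
(c) From the visible intercepts: one y-axis crossing is at y = 0; it crosses the z-axis at the gridline z = 0.
(d) Fitting integer coefficients to these (and the overall shape) gives p.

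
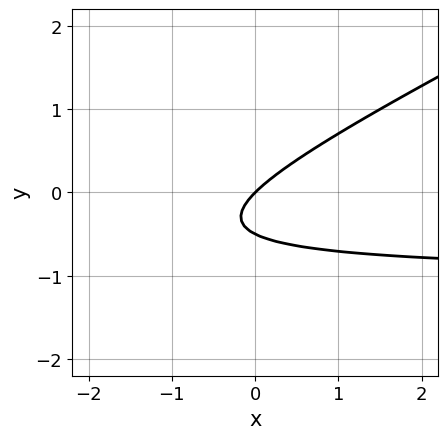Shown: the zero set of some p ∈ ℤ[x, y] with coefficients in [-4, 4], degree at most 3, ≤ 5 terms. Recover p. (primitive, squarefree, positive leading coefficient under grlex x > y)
x*y - 2*y^2 + x - y

1. deg p = 2. No degree-1 curve has this shape.
2. Observable constraints: it meets the x-axis at x = 0 (among the integer gridlines); it crosses the y-axis at the gridline y = 0.
3. These observations pin down the coefficients.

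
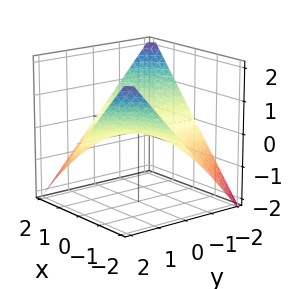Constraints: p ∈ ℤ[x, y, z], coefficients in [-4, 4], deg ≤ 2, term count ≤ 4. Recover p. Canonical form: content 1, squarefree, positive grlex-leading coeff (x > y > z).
Degree: a saddle surface; a quadric, so deg p = 2.
Reading off the gridlines: the visible x-axis segment lies entirely on the surface; it crosses the z-axis at the gridline z = 0; the visible y-axis segment lies entirely on the surface.
The integer polynomial consistent with all of this is the stated p.

x*y + 2*z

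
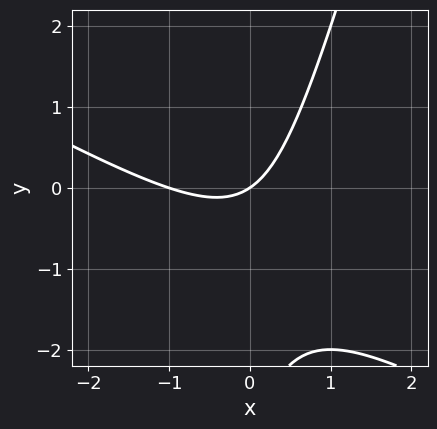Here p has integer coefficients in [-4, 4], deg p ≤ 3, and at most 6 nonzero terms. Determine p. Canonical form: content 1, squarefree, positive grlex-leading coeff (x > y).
First, the degree is 2 — a generic line meets the curve in up to 2 points.
Next, from the visible intercepts: among the integer gridlines, it crosses the x-axis at x ∈ {-1, 0}; it crosses the y-axis at the gridline y = 0.
Finally, the integer polynomial consistent with all of this is the stated p.

2*x^2 + 3*x*y - y^2 + 2*x - 3*y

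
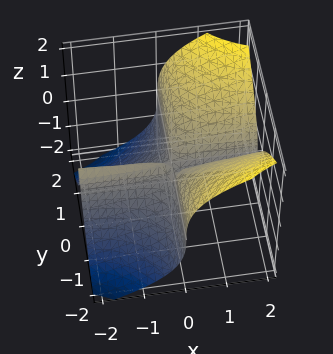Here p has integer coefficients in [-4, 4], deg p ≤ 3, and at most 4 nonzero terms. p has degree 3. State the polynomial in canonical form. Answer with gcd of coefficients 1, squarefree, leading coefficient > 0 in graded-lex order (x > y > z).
1. deg p = 3.
2. Reading off the gridlines: the visible x-axis segment lies entirely on the surface; every point of the y-axis in the box is on the surface.
3. Matching integer coefficients to the picture gives p.

3*x*y^2 - 2*z^3 + x*y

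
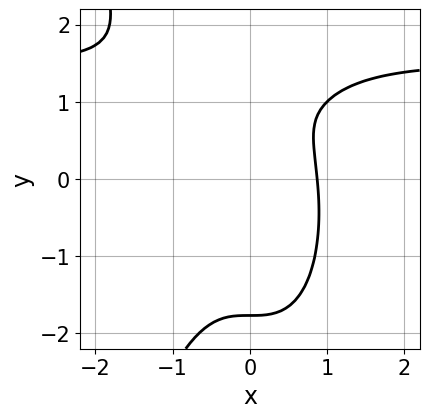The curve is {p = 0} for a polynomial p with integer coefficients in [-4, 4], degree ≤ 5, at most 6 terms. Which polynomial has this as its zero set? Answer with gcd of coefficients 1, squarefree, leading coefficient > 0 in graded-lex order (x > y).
2*x^3*y - 3*x^3 + y^3 - 2*y + 2

1. The degree is 4 — no degree-3 curve has this shape.
2. The integer polynomial consistent with all of this is the stated p.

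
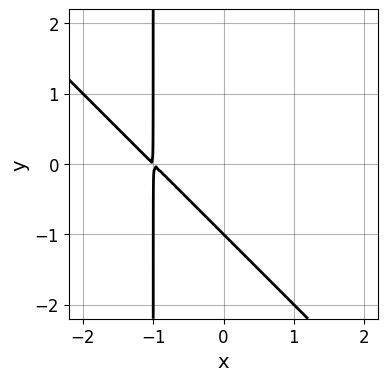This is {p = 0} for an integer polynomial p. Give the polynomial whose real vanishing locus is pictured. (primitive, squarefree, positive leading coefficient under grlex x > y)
1. The degree is 2 — the shape is more complex than any degree-1 curve.
2. Checking where it meets the axes: it meets the y-axis at y = -1 (among the integer gridlines).
3. These observations pin down the coefficients.

x^2 + x*y + 2*x + y + 1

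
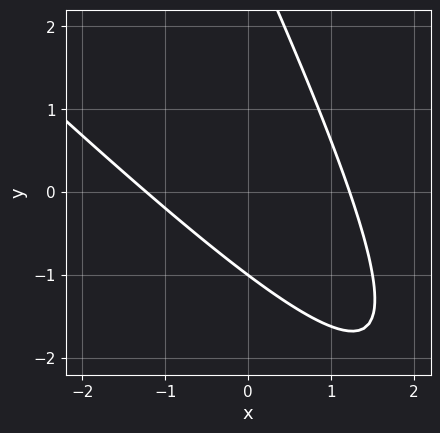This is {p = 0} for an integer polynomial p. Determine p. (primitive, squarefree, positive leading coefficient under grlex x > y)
2*x^2 + 3*x*y + y^2 - 2*y - 3

Degree: the shape is more complex than any degree-1 curve, so deg p = 2.
Observable constraints: it meets the y-axis at y = -1 (among the integer gridlines).
Solving for integer coefficients yields p as stated.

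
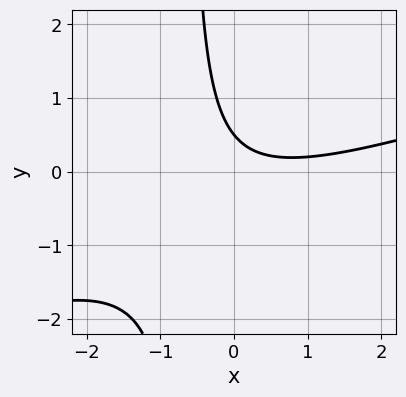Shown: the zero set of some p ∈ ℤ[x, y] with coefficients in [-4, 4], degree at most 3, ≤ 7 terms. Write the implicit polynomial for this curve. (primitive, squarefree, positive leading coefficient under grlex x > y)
x^2 - 3*x*y - x - 2*y + 1

First, degree: a generic line meets the curve in up to 2 points, so deg p = 2.
Then, reading off the gridlines: no x-intercept at any integer in the box.
Finally, putting this together gives p.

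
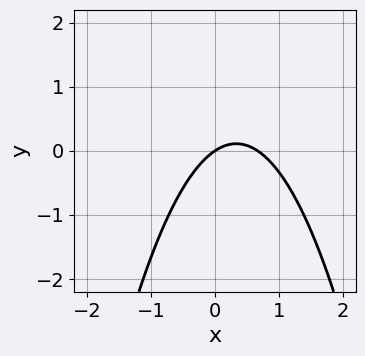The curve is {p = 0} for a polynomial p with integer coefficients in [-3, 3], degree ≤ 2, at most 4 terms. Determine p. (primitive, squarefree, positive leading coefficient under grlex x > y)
3*x^2 - 2*x + 3*y

First, the degree is 2 — the shape is more complex than any degree-1 curve.
Next, from the visible intercepts: it crosses the x-axis at the gridline x = 0; it meets the y-axis at y = 0 (among the integer gridlines).
Finally, assembling these constraints gives the stated polynomial.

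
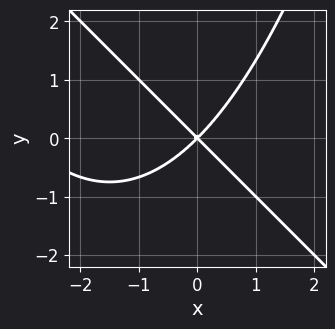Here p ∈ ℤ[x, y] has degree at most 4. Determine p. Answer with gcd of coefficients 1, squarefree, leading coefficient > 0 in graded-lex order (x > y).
deg p = 3.
Checking where it meets the axes: one y-axis crossing is at y = 0; one x-axis crossing is at x = 0.
Solving for integer coefficients yields p as stated.

x^3 + x^2*y + 3*x^2 - 3*y^2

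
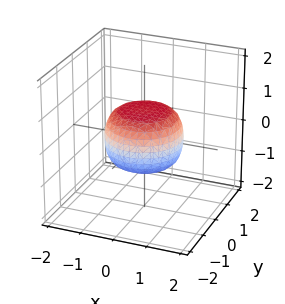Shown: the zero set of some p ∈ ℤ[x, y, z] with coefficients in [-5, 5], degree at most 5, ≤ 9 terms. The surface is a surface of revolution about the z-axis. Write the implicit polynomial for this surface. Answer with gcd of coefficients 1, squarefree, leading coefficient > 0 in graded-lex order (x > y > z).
2*x^4 + 4*x^2*y^2 + 2*y^4 - x^2 - y^2 + 3*z^2 - 2

The degree is 4 — no degree-3 surface has this shape.
Symmetry: every cross-section ⟂ z is a circle, so x, y appear only via x² + y².
Observable constraints: a circular section at z = 0 has radius between 1 and 2.
Solving for integer coefficients yields p as stated.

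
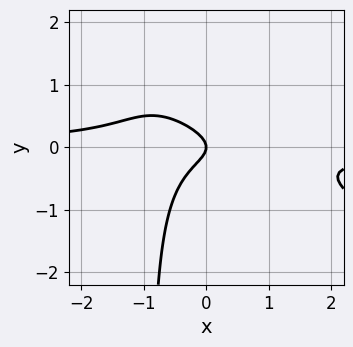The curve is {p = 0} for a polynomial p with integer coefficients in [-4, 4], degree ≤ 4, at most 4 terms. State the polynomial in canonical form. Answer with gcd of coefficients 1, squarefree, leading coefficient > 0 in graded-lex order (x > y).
1. Degree: a generic line meets the curve in up to 3 points, so deg p = 3.
2. Observable constraints: one y-axis crossing is at y = 0; one x-axis crossing is at x = 0.
3. These observations pin down the coefficients.

2*x^2*y + 3*x*y^2 + 3*y^2 + x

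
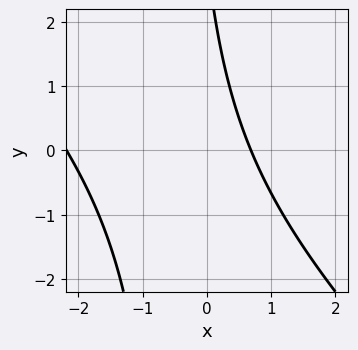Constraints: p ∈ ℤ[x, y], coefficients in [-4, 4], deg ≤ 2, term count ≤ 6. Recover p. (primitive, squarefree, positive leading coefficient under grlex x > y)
2*x^2 + 2*x*y + 3*x + y - 3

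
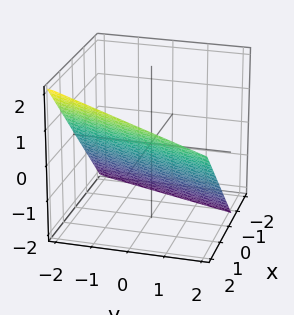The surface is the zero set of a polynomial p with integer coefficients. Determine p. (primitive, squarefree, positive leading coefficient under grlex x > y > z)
3*x - y - 3*z - 2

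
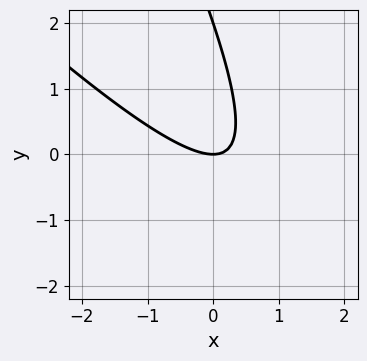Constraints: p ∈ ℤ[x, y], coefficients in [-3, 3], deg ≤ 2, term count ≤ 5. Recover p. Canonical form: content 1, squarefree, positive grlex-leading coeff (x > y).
2*x^2 + 3*x*y + y^2 - 2*y

1. deg p = 2.
2. Reading off the gridlines: the y-axis gridline crossings are at y ∈ {0, 2}; it meets the x-axis at x = 0 (among the integer gridlines).
3. Putting this together gives p.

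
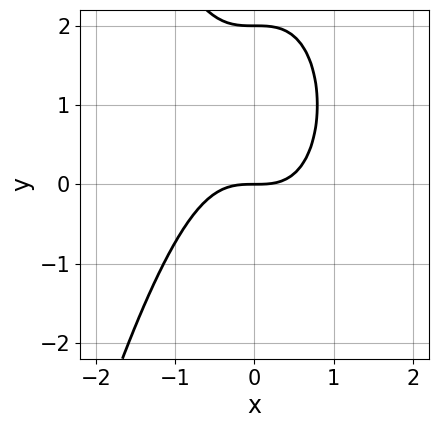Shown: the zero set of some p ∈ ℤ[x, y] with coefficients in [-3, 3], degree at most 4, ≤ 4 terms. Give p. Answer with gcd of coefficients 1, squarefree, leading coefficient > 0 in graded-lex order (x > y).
(a) Degree: the shape is more complex than any degree-2 curve, so deg p = 3.
(b) From the visible intercepts: it crosses the x-axis at the gridline x = 0; among the integer gridlines, it crosses the y-axis at y ∈ {0, 2}.
(c) Matching integer coefficients to the picture gives p.

2*x^3 + y^2 - 2*y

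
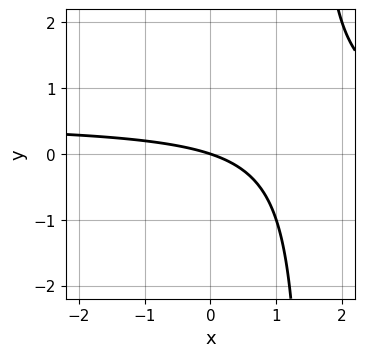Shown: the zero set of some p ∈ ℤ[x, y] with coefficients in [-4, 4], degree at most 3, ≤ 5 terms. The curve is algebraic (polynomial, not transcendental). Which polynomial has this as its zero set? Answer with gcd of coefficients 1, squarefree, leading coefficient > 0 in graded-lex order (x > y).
2*x*y - x - 3*y

First, deg p = 2. No degree-1 curve has this shape.
Then, from the axis intercepts and sections: it crosses the y-axis at the gridline y = 0; it crosses the x-axis at the gridline x = 0.
Finally, assembling these constraints gives the stated polynomial.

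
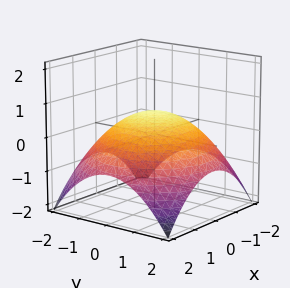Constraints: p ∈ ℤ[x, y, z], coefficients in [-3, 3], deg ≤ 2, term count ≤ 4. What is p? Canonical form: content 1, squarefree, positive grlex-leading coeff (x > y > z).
The degree is 2 — a generic line meets the surface in up to 2 points.
Symmetries: rotational symmetry about the z-axis ⇒ p depends on x, y only through x² + y².
From the visible intercepts: a circular section at z = 0 has radius between 1 and 2.
Solving for integer coefficients yields p as stated.

x^2 + y^2 + 3*z - 2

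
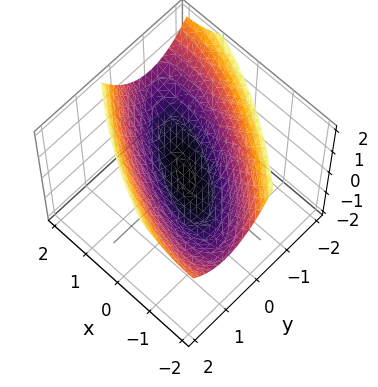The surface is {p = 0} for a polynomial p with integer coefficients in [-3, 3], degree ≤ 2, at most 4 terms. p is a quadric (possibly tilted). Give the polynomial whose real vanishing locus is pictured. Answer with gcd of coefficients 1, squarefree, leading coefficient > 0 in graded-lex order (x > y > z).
x^2 + 2*x*y + 2*y^2 - 3*z

Degree: no degree-1 surface has this shape, so deg p = 2.
Against the integer gridlines: it meets the x-axis at x = 0 (among the integer gridlines); it crosses the y-axis at the gridline y = 0; one z-axis crossing is at z = 0.
Matching integer coefficients to the picture gives p.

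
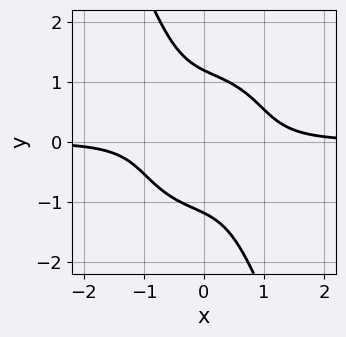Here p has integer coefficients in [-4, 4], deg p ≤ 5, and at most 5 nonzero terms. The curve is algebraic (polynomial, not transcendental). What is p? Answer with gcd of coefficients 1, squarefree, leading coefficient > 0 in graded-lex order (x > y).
1. Degree: no degree-3 curve has this shape, so deg p = 4.
2. Against the integer gridlines: the curve avoids every integer x-axis point in the box.
3. Fitting integer coefficients to these (and the overall shape) gives p.

3*x^3*y + 2*x*y^3 + y^4 - 2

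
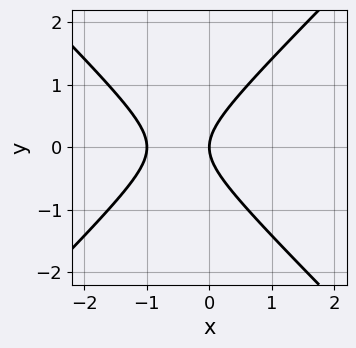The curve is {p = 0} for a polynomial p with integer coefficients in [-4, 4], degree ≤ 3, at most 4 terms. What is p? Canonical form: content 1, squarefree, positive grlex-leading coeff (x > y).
x^2 - y^2 + x

First, degree: the shape is more complex than any degree-1 curve, so deg p = 2.
Next, symmetries: it's symmetric under y → −y, forcing even powers of y.
Next, reading off the gridlines: among the integer gridlines, it crosses the x-axis at x ∈ {-1, 0}; it crosses the y-axis at the gridline y = 0.
Finally, putting this together gives p.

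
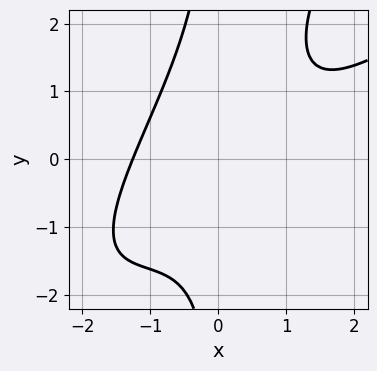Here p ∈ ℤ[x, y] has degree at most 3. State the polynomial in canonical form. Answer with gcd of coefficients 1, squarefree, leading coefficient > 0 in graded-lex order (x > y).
x^3 - 2*x^2*y + x*y^2 - x*y + 2

Degree: the shape is more complex than any degree-2 curve, so deg p = 3.
From the visible intercepts: the curve avoids every integer y-axis point in the box.
Assembling these constraints gives the stated polynomial.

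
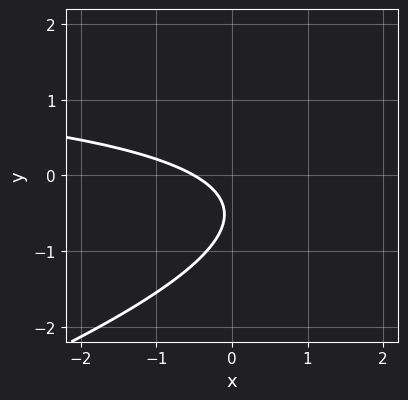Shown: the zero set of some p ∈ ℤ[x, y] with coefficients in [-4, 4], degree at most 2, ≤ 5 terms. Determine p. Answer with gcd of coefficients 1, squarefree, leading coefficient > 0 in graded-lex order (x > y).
x*y - 3*y^2 - 2*x - 3*y - 1

deg p = 2. The shape is more complex than any degree-1 curve.
From the visible intercepts: no y-intercept at any integer in the box.
Fitting integer coefficients to these (and the overall shape) gives p.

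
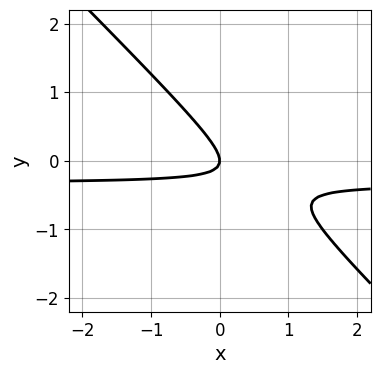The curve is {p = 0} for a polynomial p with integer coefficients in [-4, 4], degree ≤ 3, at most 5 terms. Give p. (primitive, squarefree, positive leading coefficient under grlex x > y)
1. Degree: the shape is more complex than any degree-1 curve, so deg p = 2.
2. Observable constraints: one x-axis crossing is at x = 0; it meets the y-axis at y = 0 (among the integer gridlines).
3. The integer polynomial consistent with all of this is the stated p.

3*x*y + 3*y^2 + x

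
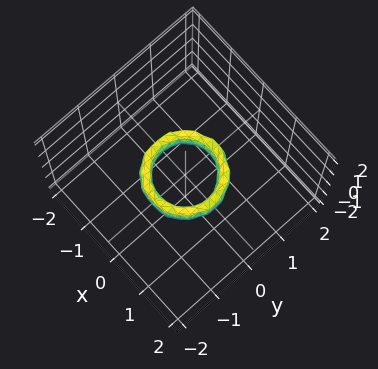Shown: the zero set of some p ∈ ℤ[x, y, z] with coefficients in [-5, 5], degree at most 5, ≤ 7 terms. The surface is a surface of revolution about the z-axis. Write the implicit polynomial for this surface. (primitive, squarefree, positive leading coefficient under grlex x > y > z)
2*x^4 + 4*x^2*y^2 + 2*y^4 - 3*x^2 - 3*y^2 + z^2 + 1

(a) The degree is 4 — the shape is more complex than any degree-3 surface.
(b) By symmetry, the z-axis is an axis of rotation, so x and y enter only as x² + y².
(c) Reading off the gridlines: the y-axis gridline crossings are at y ∈ {-1, 1}; the x-axis gridline crossings are at x ∈ {-1, 1}; it misses every integer gridline on the z-axis.
(d) Putting this together gives p.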